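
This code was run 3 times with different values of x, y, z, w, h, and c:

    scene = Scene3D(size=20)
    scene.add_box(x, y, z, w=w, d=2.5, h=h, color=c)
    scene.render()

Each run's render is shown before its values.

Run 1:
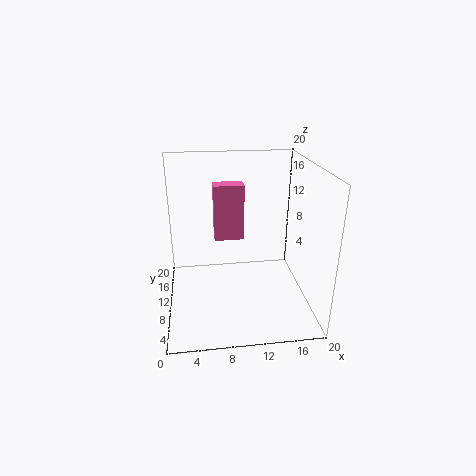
x = 7; y = 14; z = 7.75; w = 4.5; h = 8.5; c = 'hotpink'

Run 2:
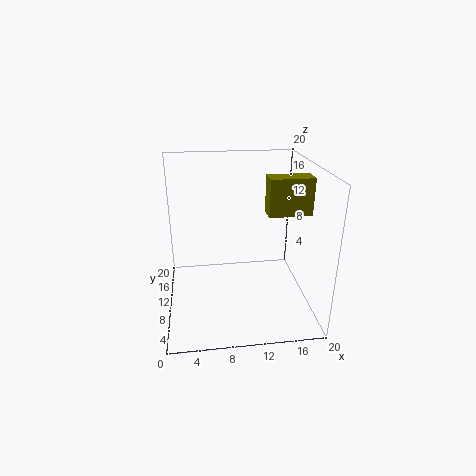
x = 13.25; y = 5.75; z = 14.5; w = 5.5; h = 4.75; c = 'olive'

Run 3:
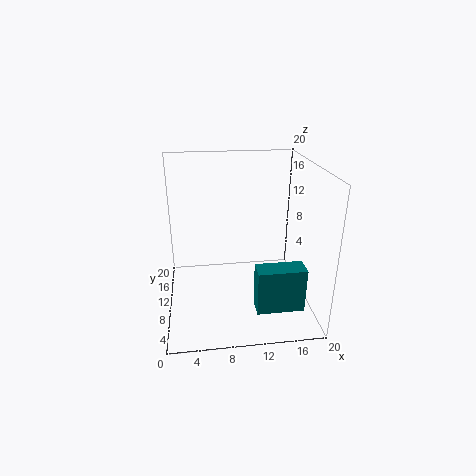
x = 11; y = 0.25; z = 4.5; w = 5.75; h = 5.5; c = 'teal'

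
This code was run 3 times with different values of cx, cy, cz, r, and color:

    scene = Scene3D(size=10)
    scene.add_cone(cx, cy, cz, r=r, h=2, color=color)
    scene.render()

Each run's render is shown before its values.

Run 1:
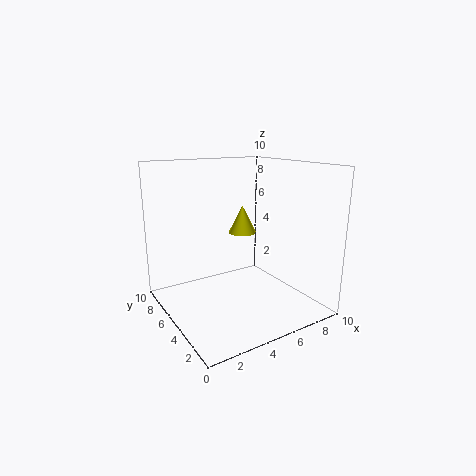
cx = 6, cy = 6, cz = 5, r = 1, color = 'yellow'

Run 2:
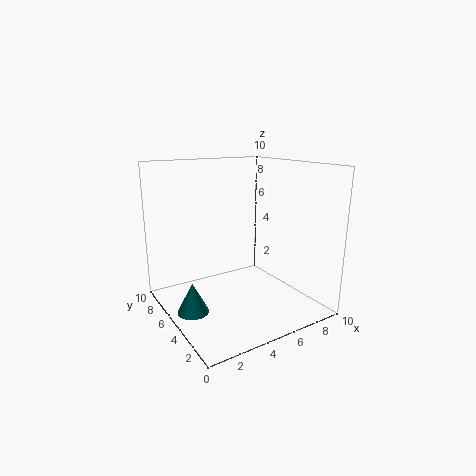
cx = 1, cy = 4, cz = 1, r = 1, color = 'teal'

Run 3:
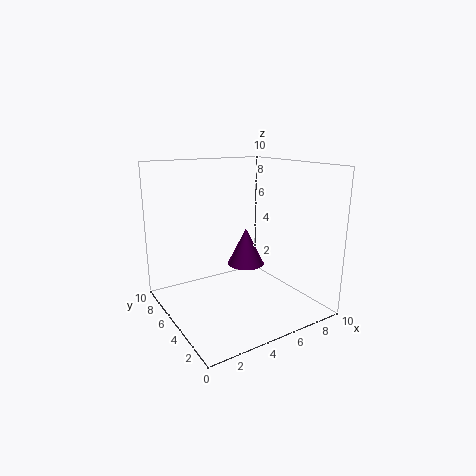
cx = 3, cy = 1, cz = 5, r = 1, color = 'purple'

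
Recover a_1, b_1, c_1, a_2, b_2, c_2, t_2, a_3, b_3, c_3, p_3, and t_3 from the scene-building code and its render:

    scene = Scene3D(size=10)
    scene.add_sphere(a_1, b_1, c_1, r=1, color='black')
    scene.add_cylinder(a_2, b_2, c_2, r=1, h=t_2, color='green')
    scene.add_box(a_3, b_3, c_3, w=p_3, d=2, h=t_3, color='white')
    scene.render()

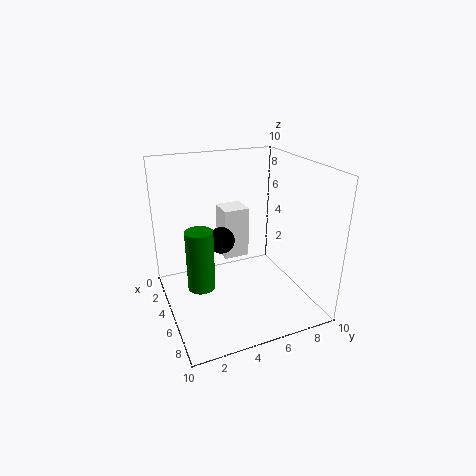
a_1 = 3; b_1 = 4.5; c_1 = 4; a_2 = 4; b_2 = 2.5; c_2 = 1; t_2 = 4.5; a_3 = 0.5; b_3 = 5; c_3 = 2; p_3 = 2; t_3 = 4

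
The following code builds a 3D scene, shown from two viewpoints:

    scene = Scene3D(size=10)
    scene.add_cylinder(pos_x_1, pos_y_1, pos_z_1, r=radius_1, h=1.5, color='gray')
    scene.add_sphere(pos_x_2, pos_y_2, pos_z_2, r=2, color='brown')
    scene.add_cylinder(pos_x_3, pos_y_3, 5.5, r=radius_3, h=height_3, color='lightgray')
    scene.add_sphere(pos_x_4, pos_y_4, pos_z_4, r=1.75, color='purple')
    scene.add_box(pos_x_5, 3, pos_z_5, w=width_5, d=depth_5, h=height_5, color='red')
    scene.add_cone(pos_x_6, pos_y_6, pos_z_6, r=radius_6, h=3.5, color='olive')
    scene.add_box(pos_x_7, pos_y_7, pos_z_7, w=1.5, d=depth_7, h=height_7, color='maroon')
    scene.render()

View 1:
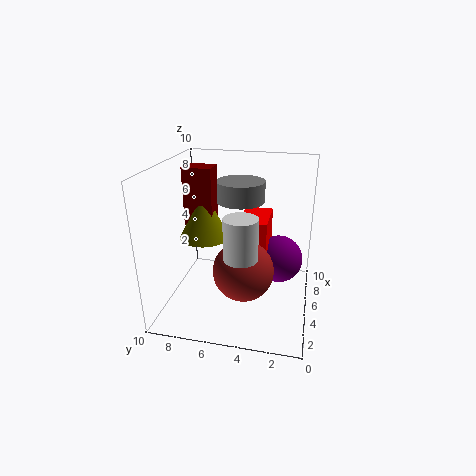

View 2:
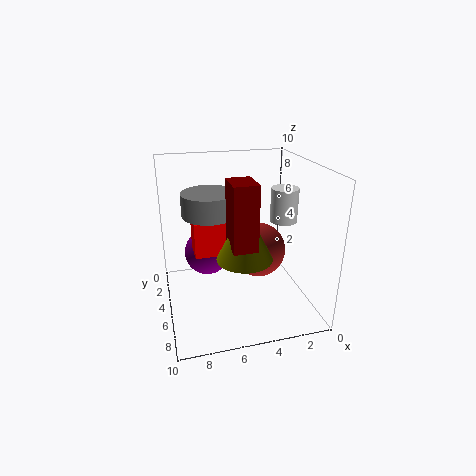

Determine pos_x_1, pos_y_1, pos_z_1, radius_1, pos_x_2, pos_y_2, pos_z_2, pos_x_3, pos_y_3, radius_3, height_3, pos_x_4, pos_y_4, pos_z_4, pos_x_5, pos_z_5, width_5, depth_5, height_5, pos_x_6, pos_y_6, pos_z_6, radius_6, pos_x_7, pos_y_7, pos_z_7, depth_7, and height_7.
pos_x_1 = 7; pos_y_1 = 5.25; pos_z_1 = 7; radius_1 = 1.75; pos_x_2 = 3.25; pos_y_2 = 4.25; pos_z_2 = 3.5; pos_x_3 = 1.25; pos_y_3 = 4; radius_3 = 1; height_3 = 2.5; pos_x_4 = 6.75; pos_y_4 = 2.25; pos_z_4 = 2.75; pos_x_5 = 4.75; pos_z_5 = 3.75; width_5 = 3.25; depth_5 = 2; height_5 = 2.5; pos_x_6 = 5.25; pos_y_6 = 7.5; pos_z_6 = 4.75; radius_6 = 1.75; pos_x_7 = 4.75; pos_y_7 = 6.75; pos_z_7 = 5.75; depth_7 = 2; height_7 = 4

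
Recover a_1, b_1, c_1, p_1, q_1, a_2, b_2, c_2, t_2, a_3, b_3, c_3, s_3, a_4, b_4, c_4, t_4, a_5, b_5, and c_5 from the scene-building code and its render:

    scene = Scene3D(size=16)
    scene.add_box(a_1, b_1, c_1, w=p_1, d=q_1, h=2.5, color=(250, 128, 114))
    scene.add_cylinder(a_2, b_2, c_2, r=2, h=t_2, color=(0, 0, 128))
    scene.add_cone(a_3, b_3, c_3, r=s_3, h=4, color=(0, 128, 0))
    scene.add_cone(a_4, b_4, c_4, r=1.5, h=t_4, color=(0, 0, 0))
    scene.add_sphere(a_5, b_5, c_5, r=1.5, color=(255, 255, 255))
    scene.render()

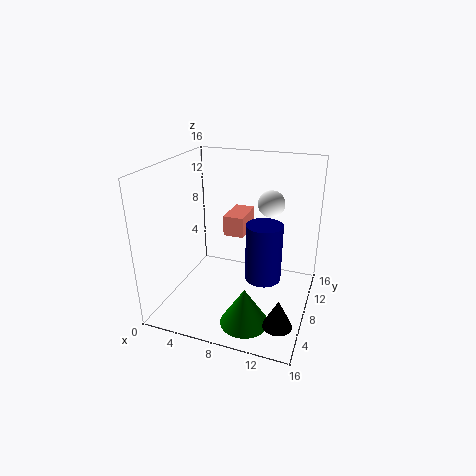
a_1 = 5, b_1 = 11, c_1 = 6.5, p_1 = 2.5, q_1 = 4.5, a_2 = 11, b_2 = 8, c_2 = 3.5, t_2 = 6.5, a_3 = 10.5, b_3 = 3, c_3 = 1, s_3 = 2.5, a_4 = 14, b_4 = 3, c_4 = 1.5, t_4 = 3, a_5 = 11, b_5 = 10.5, c_5 = 11.5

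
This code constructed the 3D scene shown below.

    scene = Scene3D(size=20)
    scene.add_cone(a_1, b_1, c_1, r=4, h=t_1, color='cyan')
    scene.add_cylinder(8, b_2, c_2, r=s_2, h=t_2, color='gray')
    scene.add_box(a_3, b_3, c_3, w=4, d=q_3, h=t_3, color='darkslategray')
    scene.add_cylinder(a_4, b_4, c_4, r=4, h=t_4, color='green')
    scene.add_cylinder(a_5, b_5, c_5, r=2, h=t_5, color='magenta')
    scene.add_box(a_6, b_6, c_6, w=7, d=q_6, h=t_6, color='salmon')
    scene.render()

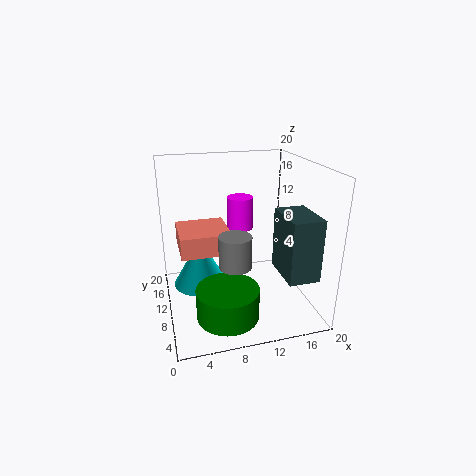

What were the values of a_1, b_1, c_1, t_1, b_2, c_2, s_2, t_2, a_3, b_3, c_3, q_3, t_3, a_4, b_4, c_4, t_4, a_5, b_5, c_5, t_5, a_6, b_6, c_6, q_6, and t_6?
a_1 = 5
b_1 = 13
c_1 = 2
t_1 = 7
b_2 = 4
c_2 = 9
s_2 = 2
t_2 = 4
a_3 = 14
b_3 = 1
c_3 = 7
q_3 = 6
t_3 = 8
a_4 = 7
b_4 = 4
c_4 = 2
t_4 = 4
a_5 = 12
b_5 = 16
c_5 = 9
t_5 = 5
a_6 = 2
b_6 = 9
c_6 = 8
q_6 = 7
t_6 = 3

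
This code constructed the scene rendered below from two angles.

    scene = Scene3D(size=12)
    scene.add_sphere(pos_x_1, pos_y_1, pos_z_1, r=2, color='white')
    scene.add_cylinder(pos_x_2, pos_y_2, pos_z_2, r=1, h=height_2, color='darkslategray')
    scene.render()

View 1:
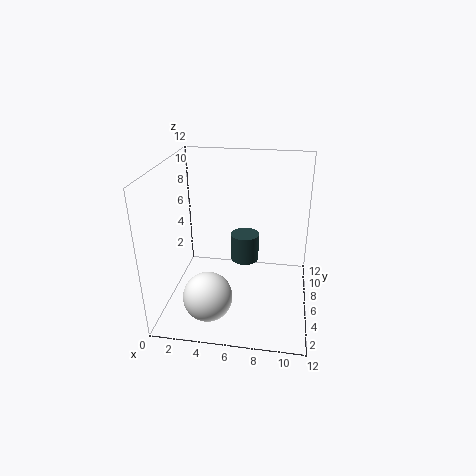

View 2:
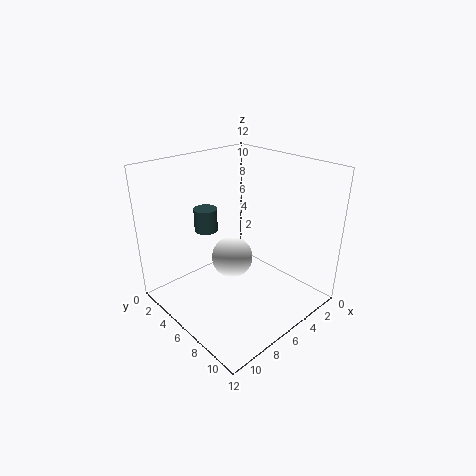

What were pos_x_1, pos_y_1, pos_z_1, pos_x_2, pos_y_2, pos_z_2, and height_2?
pos_x_1 = 4; pos_y_1 = 3; pos_z_1 = 2; pos_x_2 = 7; pos_y_2 = 3; pos_z_2 = 6; height_2 = 2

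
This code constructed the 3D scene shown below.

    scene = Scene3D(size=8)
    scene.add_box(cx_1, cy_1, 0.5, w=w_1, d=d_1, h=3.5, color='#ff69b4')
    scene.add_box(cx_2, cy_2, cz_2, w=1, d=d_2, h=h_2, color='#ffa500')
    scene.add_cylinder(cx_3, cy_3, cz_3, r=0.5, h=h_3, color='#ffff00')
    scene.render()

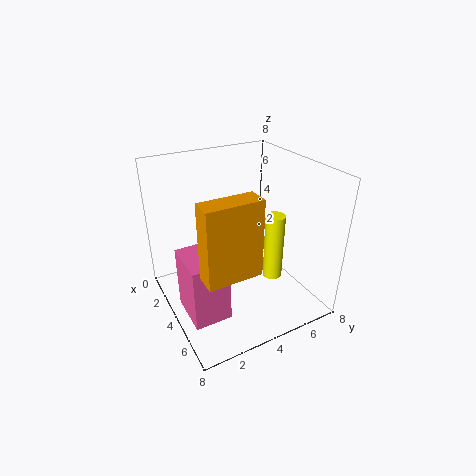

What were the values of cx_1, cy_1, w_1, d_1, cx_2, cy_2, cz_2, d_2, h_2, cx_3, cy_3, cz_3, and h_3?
cx_1 = 3.5
cy_1 = 0.5
w_1 = 2.5
d_1 = 2
cx_2 = 7
cy_2 = 0.5
cz_2 = 4.5
d_2 = 2.5
h_2 = 3.5
cx_3 = 6
cy_3 = 5
cz_3 = 2.5
h_3 = 3.5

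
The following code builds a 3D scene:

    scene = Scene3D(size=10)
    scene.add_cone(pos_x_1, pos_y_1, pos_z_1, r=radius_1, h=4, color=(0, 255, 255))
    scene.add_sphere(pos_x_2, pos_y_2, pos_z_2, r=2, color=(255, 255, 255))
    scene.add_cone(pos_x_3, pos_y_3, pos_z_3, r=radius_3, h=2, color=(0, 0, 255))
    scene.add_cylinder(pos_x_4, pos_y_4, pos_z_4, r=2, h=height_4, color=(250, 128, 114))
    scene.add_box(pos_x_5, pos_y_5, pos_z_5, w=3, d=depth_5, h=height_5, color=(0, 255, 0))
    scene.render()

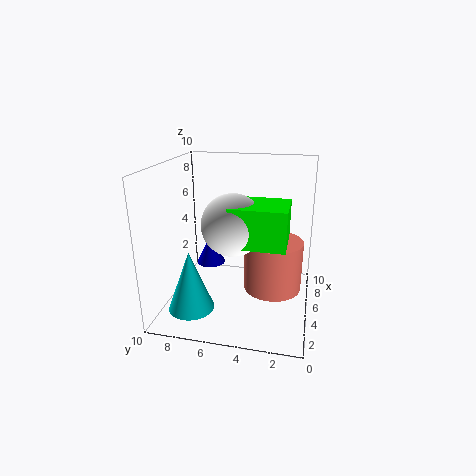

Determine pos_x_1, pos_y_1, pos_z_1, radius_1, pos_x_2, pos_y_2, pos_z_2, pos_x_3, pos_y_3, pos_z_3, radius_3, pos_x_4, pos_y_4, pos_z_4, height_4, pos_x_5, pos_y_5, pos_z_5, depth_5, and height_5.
pos_x_1 = 2
pos_y_1 = 7.5
pos_z_1 = 1
radius_1 = 1.5
pos_x_2 = 3.5
pos_y_2 = 5
pos_z_2 = 6.5
pos_x_3 = 5
pos_y_3 = 7
pos_z_3 = 3
radius_3 = 1
pos_x_4 = 5
pos_y_4 = 2.5
pos_z_4 = 1.5
height_4 = 3.5
pos_x_5 = 2
pos_y_5 = 1.5
pos_z_5 = 5.5
depth_5 = 3.5
height_5 = 2.5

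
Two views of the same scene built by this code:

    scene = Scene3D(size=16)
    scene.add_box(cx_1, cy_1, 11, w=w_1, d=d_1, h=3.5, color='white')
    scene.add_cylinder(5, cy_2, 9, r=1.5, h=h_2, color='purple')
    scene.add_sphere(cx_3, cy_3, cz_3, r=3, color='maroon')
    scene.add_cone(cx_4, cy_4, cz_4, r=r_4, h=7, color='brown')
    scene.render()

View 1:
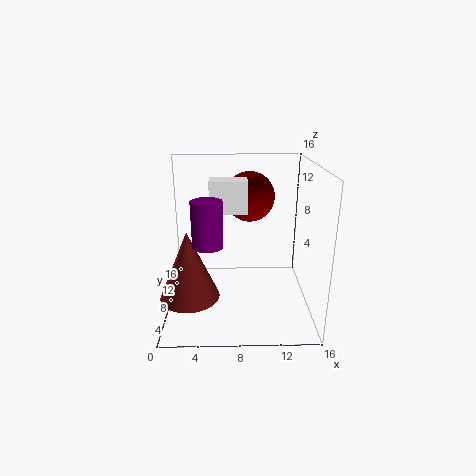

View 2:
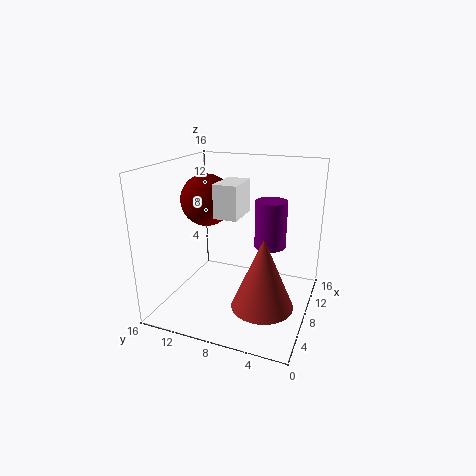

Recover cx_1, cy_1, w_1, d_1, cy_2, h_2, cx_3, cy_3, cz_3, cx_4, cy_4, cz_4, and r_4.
cx_1 = 5; cy_1 = 7; w_1 = 4; d_1 = 2.5; cy_2 = 3.5; h_2 = 4.5; cx_3 = 9.5; cy_3 = 12.5; cz_3 = 11.5; cx_4 = 3; cy_4 = 3.5; cz_4 = 3.5; r_4 = 3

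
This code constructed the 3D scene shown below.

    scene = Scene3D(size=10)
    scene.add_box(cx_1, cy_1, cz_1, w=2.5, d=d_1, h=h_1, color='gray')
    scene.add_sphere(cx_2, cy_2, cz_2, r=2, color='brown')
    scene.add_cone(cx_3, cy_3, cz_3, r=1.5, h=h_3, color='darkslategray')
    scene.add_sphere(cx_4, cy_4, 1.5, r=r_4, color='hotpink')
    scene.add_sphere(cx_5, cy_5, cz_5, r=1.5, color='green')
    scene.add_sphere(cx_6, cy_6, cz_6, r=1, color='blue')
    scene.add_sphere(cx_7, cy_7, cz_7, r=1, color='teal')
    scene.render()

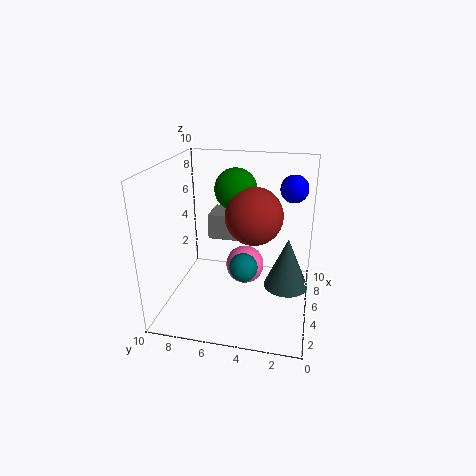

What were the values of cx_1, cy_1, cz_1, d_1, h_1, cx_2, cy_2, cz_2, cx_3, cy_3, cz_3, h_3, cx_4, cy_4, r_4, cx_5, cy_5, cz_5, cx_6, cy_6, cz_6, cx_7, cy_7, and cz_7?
cx_1 = 7.5, cy_1 = 5.5, cz_1 = 3.5, d_1 = 2.5, h_1 = 2, cx_2 = 5.5, cy_2 = 4, cz_2 = 6.5, cx_3 = 4.5, cy_3 = 1.5, cz_3 = 2, h_3 = 3.5, cx_4 = 7.5, cy_4 = 5, r_4 = 1.5, cx_5 = 6.5, cy_5 = 5.5, cz_5 = 8, cx_6 = 7.5, cy_6 = 1.5, cz_6 = 8, cx_7 = 4.5, cy_7 = 4.5, cz_7 = 3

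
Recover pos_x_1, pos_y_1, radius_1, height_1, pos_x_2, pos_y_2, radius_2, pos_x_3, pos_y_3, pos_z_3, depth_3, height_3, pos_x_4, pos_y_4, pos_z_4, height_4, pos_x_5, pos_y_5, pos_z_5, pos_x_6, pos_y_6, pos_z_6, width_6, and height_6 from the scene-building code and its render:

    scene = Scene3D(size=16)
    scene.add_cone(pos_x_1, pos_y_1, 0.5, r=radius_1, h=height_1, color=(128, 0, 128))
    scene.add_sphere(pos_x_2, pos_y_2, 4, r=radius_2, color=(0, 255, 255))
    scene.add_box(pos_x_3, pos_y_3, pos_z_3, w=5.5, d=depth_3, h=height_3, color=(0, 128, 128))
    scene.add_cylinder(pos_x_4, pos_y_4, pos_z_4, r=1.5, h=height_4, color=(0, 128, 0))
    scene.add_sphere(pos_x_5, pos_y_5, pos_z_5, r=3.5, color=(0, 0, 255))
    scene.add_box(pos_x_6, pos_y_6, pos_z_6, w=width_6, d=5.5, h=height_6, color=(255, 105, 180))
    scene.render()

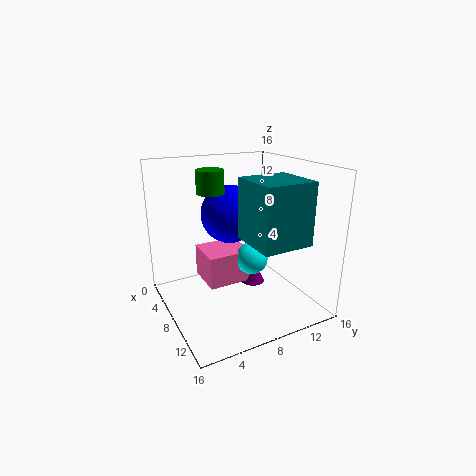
pos_x_1 = 5.5, pos_y_1 = 11.5, radius_1 = 1.5, height_1 = 3, pos_x_2 = 6, pos_y_2 = 11, radius_2 = 2, pos_x_3 = 9, pos_y_3 = 7.5, pos_z_3 = 8.5, depth_3 = 5.5, height_3 = 6.5, pos_x_4 = 6.5, pos_y_4 = 5.5, pos_z_4 = 13, height_4 = 2.5, pos_x_5 = 4, pos_y_5 = 9, pos_z_5 = 9.5, pos_x_6 = 1, pos_y_6 = 5.5, pos_z_6 = 1, width_6 = 5, height_6 = 4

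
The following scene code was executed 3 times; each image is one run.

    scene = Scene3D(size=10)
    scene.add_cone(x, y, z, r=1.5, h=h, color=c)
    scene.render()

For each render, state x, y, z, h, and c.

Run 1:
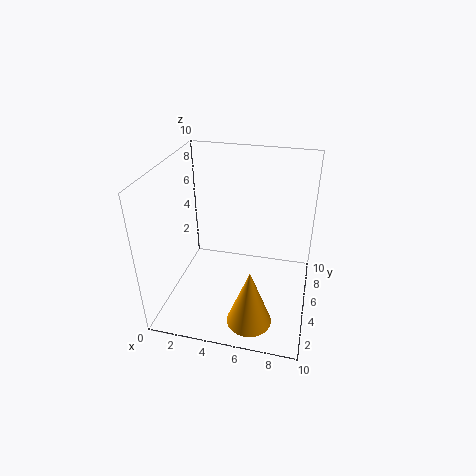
x = 6.5; y = 2; z = 0.5; h = 4; c = 'orange'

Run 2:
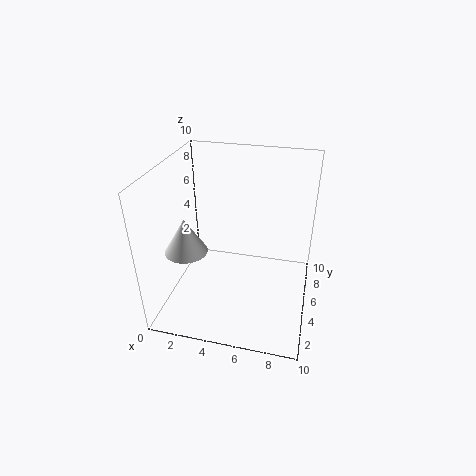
x = 1.5; y = 4; z = 4; h = 2.5; c = 'white'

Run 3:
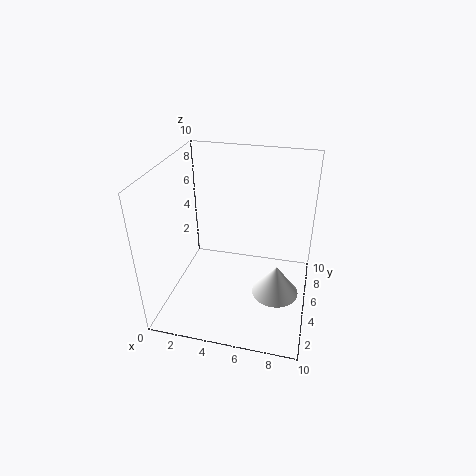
x = 8; y = 3; z = 2.5; h = 2; c = 'white'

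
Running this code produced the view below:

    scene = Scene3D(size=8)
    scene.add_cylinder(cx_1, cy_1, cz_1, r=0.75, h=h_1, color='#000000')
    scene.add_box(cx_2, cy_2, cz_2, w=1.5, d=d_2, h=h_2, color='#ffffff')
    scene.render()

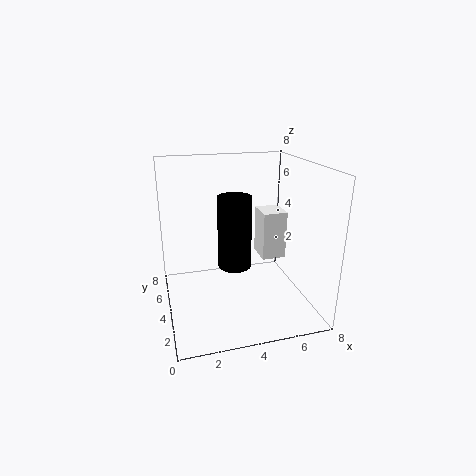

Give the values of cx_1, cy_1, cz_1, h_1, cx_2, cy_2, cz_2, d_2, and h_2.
cx_1 = 3, cy_1 = 1, cz_1 = 4, h_1 = 3.25, cx_2 = 6, cy_2 = 5.25, cz_2 = 1.75, d_2 = 1.75, h_2 = 3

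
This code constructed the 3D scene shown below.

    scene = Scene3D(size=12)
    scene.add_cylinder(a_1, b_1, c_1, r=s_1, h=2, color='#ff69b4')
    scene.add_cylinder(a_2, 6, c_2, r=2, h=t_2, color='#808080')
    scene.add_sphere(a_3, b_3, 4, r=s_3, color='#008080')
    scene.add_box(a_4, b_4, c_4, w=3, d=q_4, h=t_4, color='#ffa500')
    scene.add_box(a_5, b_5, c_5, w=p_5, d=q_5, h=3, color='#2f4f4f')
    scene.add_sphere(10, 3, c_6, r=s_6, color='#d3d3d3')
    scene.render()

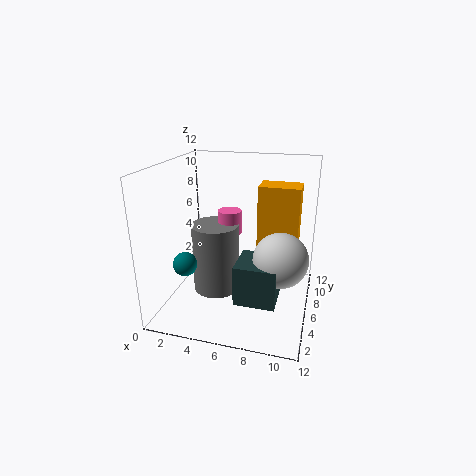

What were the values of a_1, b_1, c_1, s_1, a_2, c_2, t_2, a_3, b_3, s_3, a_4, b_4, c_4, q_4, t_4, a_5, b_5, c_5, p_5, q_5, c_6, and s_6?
a_1 = 5, b_1 = 7, c_1 = 6, s_1 = 1, a_2 = 4, c_2 = 1, t_2 = 6, a_3 = 2, b_3 = 4, s_3 = 1, a_4 = 8, b_4 = 4, c_4 = 6, q_4 = 2, t_4 = 5, a_5 = 7, b_5 = 1, c_5 = 3, p_5 = 3, q_5 = 3, c_6 = 6, s_6 = 2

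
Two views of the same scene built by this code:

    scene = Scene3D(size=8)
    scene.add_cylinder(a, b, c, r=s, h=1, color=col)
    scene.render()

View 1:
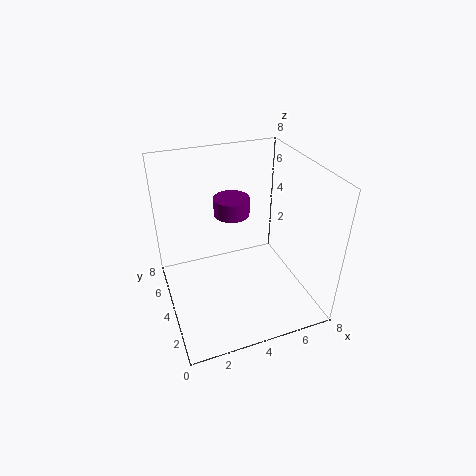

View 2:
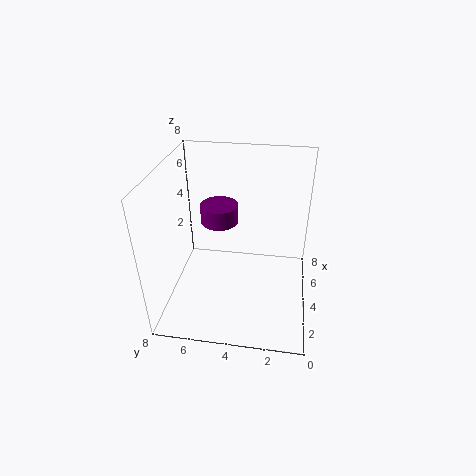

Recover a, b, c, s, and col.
a = 4, b = 5, c = 5, s = 1, col = 'purple'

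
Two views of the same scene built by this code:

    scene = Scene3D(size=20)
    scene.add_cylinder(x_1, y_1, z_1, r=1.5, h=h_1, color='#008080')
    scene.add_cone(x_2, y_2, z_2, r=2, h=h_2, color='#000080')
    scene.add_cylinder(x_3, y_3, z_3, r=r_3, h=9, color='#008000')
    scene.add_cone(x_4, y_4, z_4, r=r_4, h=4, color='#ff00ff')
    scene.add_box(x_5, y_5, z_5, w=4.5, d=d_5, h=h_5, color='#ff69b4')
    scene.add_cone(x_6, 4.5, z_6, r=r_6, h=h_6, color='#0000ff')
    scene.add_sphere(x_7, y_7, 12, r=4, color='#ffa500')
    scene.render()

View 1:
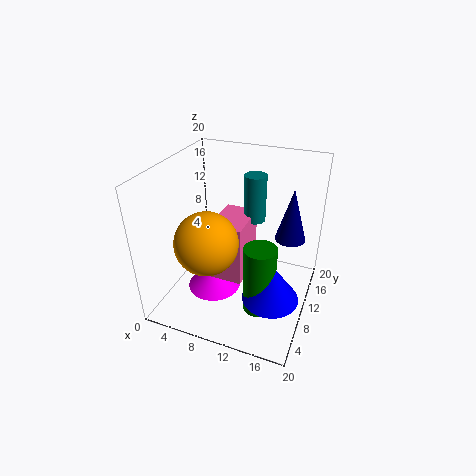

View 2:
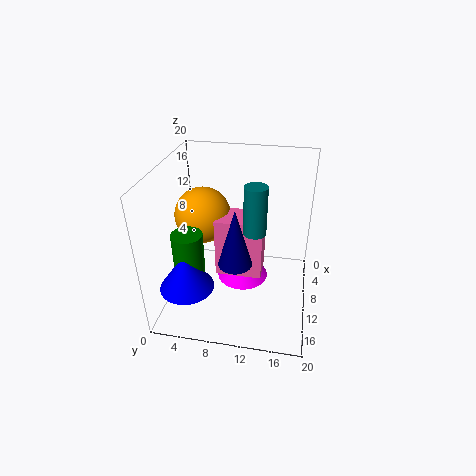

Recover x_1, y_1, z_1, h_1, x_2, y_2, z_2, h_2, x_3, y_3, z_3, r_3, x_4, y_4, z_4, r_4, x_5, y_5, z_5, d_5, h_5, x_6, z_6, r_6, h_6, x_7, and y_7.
x_1 = 11.5, y_1 = 12.5, z_1 = 12, h_1 = 6.5, x_2 = 17, y_2 = 11, z_2 = 11, h_2 = 7, x_3 = 15, y_3 = 4.5, z_3 = 4, r_3 = 2, x_4 = 6, y_4 = 10, z_4 = 0.5, r_4 = 4, x_5 = 7, y_5 = 7, z_5 = 4.5, d_5 = 6.5, h_5 = 8.5, x_6 = 16.5, z_6 = 6, r_6 = 3.5, h_6 = 5, x_7 = 8, y_7 = 4.5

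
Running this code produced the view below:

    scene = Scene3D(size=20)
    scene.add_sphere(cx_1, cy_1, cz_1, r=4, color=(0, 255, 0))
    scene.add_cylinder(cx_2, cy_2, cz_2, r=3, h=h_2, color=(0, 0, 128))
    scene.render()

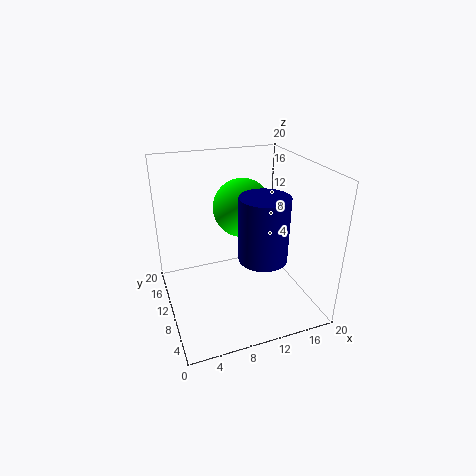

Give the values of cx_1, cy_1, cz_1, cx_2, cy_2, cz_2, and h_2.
cx_1 = 11, cy_1 = 11, cz_1 = 14, cx_2 = 11, cy_2 = 4, cz_2 = 10, h_2 = 8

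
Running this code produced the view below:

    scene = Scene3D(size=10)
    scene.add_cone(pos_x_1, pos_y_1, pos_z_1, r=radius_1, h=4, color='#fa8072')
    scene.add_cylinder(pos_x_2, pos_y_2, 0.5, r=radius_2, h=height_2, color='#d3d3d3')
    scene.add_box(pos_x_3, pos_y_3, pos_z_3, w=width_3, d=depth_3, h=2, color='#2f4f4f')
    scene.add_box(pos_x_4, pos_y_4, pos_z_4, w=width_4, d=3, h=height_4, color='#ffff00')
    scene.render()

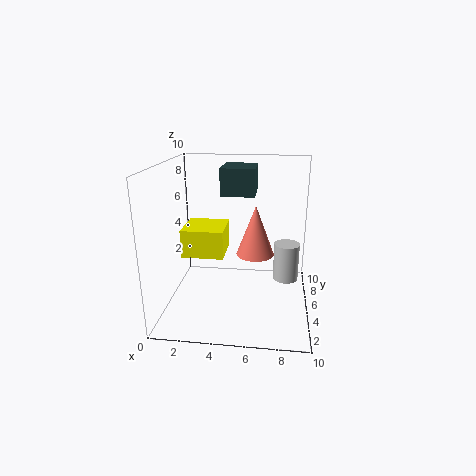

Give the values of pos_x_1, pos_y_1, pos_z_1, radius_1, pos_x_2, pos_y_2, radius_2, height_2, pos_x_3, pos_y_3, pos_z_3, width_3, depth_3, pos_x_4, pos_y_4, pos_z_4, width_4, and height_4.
pos_x_1 = 6; pos_y_1 = 8; pos_z_1 = 2.5; radius_1 = 1.5; pos_x_2 = 8.5; pos_y_2 = 8; radius_2 = 1; height_2 = 3; pos_x_3 = 3.5; pos_y_3 = 6.5; pos_z_3 = 7.5; width_3 = 2.5; depth_3 = 3; pos_x_4 = 1; pos_y_4 = 4.5; pos_z_4 = 3.5; width_4 = 3; height_4 = 2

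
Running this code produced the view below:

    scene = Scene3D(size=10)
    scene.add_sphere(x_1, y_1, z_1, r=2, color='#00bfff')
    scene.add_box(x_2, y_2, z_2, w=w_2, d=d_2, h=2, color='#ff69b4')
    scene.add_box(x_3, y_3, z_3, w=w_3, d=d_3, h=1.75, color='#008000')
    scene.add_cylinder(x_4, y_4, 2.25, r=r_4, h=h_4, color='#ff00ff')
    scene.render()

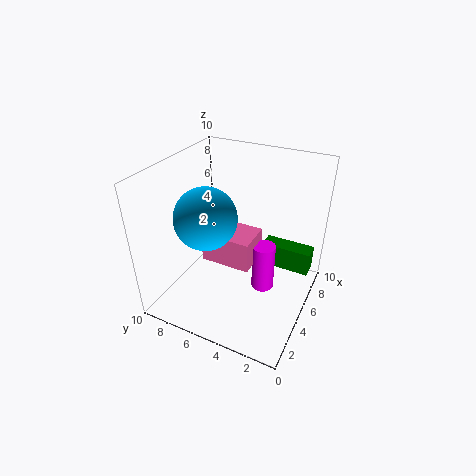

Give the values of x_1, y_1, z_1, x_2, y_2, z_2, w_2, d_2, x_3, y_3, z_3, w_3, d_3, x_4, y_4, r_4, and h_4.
x_1 = 3
y_1 = 6.25
z_1 = 7.25
x_2 = 2.75
y_2 = 3.25
z_2 = 4.25
w_2 = 2.25
d_2 = 3.25
x_3 = 6.5
y_3 = 0.25
z_3 = 2.25
w_3 = 1.25
d_3 = 3.5
x_4 = 4.25
y_4 = 2.75
r_4 = 0.75
h_4 = 3.25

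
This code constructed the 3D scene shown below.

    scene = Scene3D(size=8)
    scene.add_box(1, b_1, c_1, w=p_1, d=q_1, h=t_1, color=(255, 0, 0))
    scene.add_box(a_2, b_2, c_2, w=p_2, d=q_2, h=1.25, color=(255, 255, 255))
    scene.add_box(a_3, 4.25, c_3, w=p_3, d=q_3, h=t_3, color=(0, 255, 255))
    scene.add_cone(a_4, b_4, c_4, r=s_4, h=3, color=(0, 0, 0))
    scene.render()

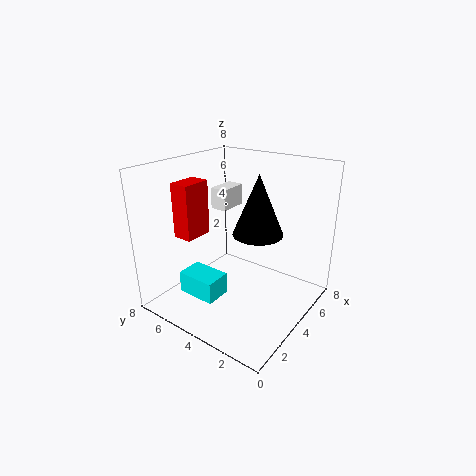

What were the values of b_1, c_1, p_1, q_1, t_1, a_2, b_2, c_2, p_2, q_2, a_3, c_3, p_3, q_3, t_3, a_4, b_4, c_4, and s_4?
b_1 = 4.75; c_1 = 4.75; p_1 = 1.5; q_1 = 1; t_1 = 2.75; a_2 = 4.75; b_2 = 5.5; c_2 = 5; p_2 = 1.75; q_2 = 1; a_3 = 1.75; c_3 = 0.75; p_3 = 1.5; q_3 = 2.25; t_3 = 1.25; a_4 = 3.25; b_4 = 2.25; c_4 = 5; s_4 = 1.25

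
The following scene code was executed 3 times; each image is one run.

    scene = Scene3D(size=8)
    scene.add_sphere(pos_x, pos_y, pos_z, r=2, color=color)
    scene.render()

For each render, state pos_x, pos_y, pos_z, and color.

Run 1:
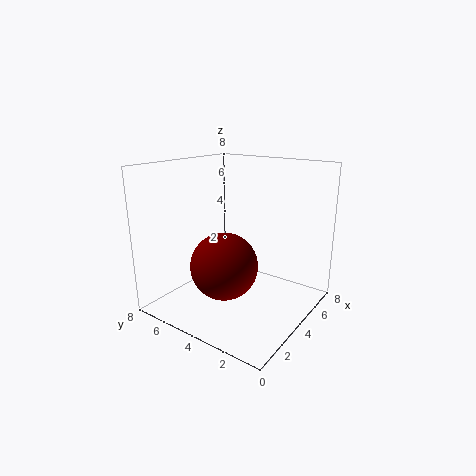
pos_x = 4; pos_y = 5; pos_z = 2; color = 'maroon'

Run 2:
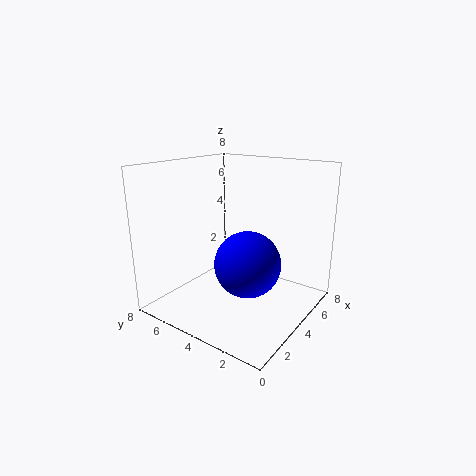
pos_x = 5; pos_y = 4; pos_z = 2; color = 'blue'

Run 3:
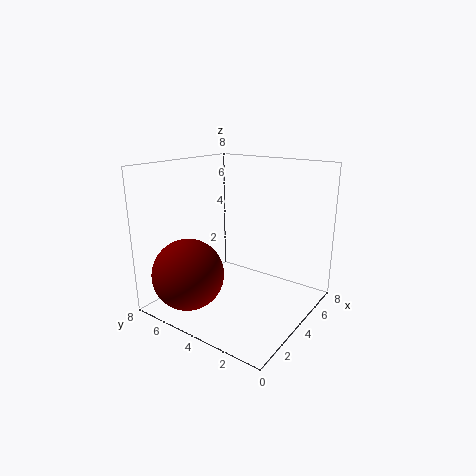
pos_x = 2; pos_y = 6; pos_z = 2; color = 'maroon'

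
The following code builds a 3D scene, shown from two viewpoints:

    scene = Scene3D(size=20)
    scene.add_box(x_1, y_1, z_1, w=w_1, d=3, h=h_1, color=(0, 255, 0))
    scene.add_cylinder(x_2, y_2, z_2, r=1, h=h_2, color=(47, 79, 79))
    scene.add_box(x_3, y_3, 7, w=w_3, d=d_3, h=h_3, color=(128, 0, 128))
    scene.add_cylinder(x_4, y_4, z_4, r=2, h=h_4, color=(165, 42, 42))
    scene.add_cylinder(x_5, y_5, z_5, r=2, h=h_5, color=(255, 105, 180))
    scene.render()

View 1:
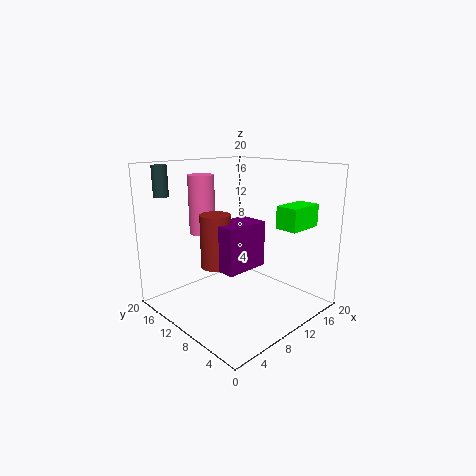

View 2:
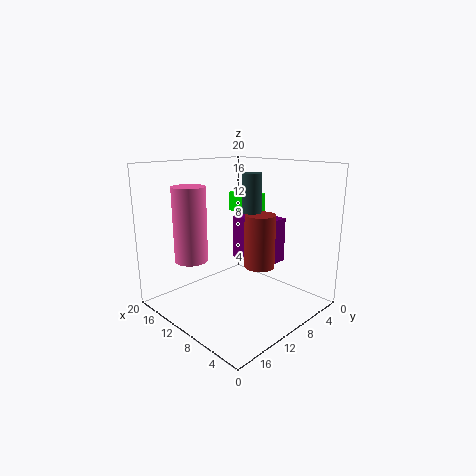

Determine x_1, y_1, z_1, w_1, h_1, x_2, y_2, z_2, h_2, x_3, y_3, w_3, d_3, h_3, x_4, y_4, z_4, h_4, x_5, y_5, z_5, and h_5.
x_1 = 12, y_1 = 2, z_1 = 12, w_1 = 5, h_1 = 3, x_2 = 2, y_2 = 16, z_2 = 16, h_2 = 4, x_3 = 5, y_3 = 6, w_3 = 6, d_3 = 4, h_3 = 6, x_4 = 6, y_4 = 10, z_4 = 7, h_4 = 7, x_5 = 10, y_5 = 18, z_5 = 9, h_5 = 9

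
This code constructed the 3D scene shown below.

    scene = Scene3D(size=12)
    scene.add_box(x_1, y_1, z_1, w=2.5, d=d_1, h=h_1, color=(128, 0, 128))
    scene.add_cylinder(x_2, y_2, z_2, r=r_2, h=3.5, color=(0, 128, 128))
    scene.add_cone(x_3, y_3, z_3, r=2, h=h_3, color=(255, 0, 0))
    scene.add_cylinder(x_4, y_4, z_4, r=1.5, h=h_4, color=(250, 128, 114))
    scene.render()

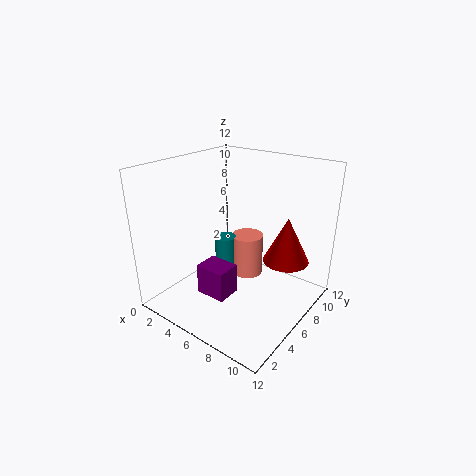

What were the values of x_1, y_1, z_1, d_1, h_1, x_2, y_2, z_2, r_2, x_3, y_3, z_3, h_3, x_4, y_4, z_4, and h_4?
x_1 = 4.5
y_1 = 2.5
z_1 = 2
d_1 = 2
h_1 = 2.5
x_2 = 3
y_2 = 8
z_2 = 1
r_2 = 1
x_3 = 9
y_3 = 9
z_3 = 3.5
h_3 = 4
x_4 = 4.5
y_4 = 9.5
z_4 = 0.5
h_4 = 4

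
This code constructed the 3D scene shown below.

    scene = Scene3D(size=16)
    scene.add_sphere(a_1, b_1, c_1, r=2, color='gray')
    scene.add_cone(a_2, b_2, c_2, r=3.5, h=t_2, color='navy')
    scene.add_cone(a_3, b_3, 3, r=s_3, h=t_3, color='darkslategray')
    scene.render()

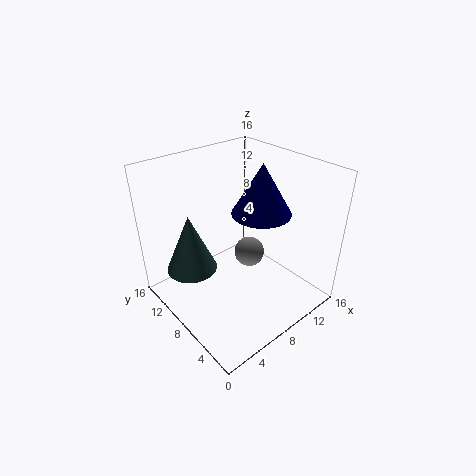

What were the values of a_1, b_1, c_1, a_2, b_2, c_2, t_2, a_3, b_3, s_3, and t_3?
a_1 = 13; b_1 = 11.5; c_1 = 2; a_2 = 12; b_2 = 8.5; c_2 = 9.5; t_2 = 6; a_3 = 4.5; b_3 = 12.5; s_3 = 3; t_3 = 7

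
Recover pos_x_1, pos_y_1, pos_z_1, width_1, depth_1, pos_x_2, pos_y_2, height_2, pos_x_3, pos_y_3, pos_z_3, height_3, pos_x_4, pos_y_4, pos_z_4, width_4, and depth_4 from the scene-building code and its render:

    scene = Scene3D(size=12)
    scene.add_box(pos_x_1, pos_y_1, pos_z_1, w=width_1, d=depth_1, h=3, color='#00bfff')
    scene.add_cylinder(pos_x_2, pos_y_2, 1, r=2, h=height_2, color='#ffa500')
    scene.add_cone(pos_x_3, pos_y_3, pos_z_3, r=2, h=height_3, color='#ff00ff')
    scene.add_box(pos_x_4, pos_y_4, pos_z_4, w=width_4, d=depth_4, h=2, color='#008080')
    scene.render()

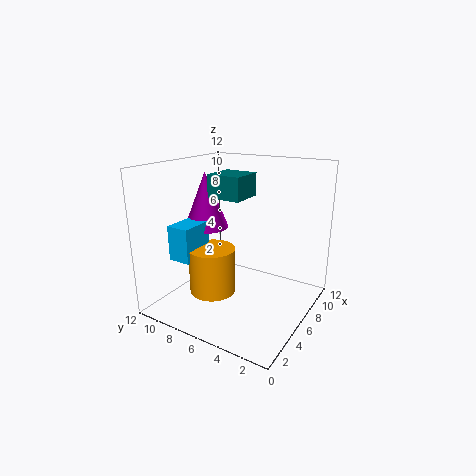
pos_x_1 = 3, pos_y_1 = 9, pos_z_1 = 4, width_1 = 3, depth_1 = 2, pos_x_2 = 5, pos_y_2 = 8, height_2 = 4, pos_x_3 = 7, pos_y_3 = 10, pos_z_3 = 6, height_3 = 5, pos_x_4 = 6, pos_y_4 = 6, pos_z_4 = 9, width_4 = 3, depth_4 = 3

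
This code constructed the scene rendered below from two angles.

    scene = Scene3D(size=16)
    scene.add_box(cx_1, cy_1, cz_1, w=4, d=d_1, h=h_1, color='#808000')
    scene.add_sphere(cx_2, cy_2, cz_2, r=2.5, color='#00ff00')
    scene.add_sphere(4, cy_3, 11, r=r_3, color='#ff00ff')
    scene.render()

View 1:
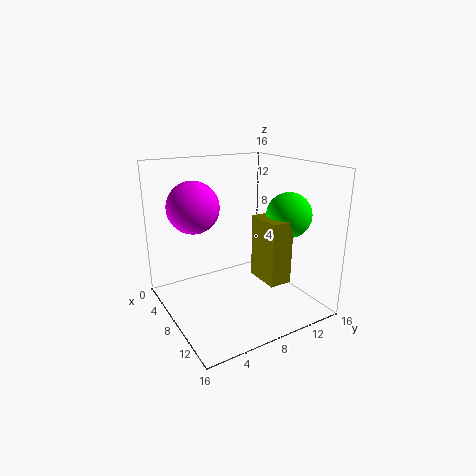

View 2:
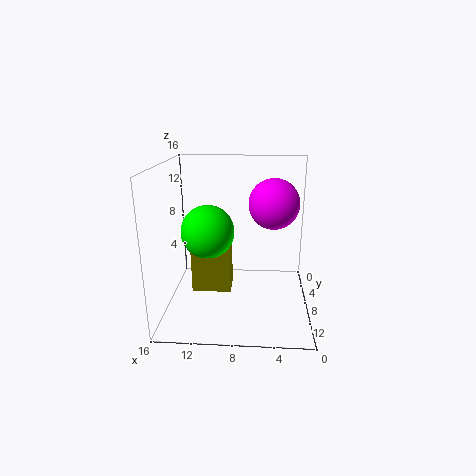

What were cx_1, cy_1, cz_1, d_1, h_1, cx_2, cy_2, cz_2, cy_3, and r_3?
cx_1 = 8.5; cy_1 = 9.5; cz_1 = 3.5; d_1 = 2.5; h_1 = 7; cx_2 = 10.5; cy_2 = 13; cz_2 = 10.5; cy_3 = 4.5; r_3 = 3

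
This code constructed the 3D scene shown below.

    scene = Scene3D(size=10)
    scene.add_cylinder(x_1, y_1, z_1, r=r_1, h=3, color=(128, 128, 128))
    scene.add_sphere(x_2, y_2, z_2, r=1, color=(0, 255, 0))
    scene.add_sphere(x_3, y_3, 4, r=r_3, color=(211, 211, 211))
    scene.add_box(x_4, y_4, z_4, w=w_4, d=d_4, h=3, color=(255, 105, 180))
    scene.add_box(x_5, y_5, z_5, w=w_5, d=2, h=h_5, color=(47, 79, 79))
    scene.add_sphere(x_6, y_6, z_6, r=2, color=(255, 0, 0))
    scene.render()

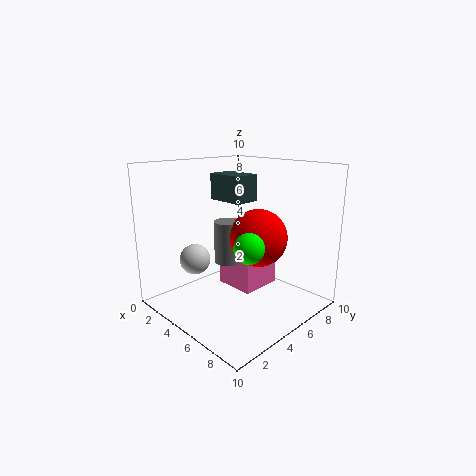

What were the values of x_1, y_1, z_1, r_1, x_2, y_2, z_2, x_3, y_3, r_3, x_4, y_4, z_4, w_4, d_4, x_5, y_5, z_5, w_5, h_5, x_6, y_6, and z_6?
x_1 = 4, y_1 = 5, z_1 = 3, r_1 = 1, x_2 = 7, y_2 = 4, z_2 = 5, x_3 = 4, y_3 = 2, r_3 = 1, x_4 = 3, y_4 = 5, z_4 = 1, w_4 = 3, d_4 = 3, x_5 = 1, y_5 = 6, z_5 = 7, w_5 = 3, h_5 = 2, x_6 = 6, y_6 = 6, z_6 = 5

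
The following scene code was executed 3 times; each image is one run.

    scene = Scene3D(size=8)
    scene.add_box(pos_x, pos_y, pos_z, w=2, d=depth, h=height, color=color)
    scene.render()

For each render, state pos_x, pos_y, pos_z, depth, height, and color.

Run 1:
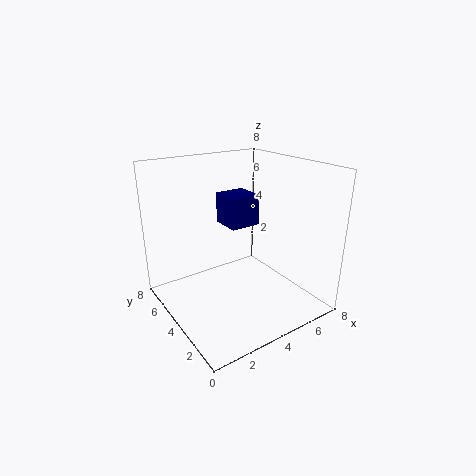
pos_x = 5, pos_y = 6, pos_z = 3.5, depth = 2, height = 2, color = 'navy'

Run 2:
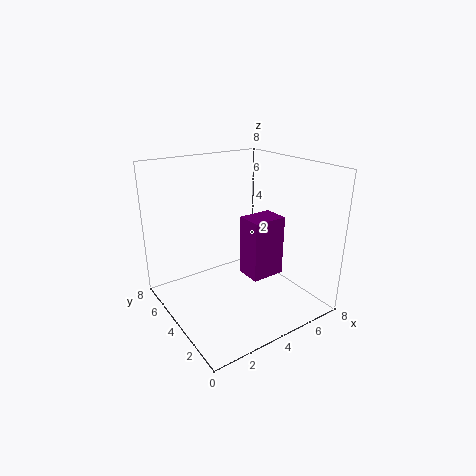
pos_x = 4.5, pos_y = 3, pos_z = 1.5, depth = 1.5, height = 3.5, color = 'purple'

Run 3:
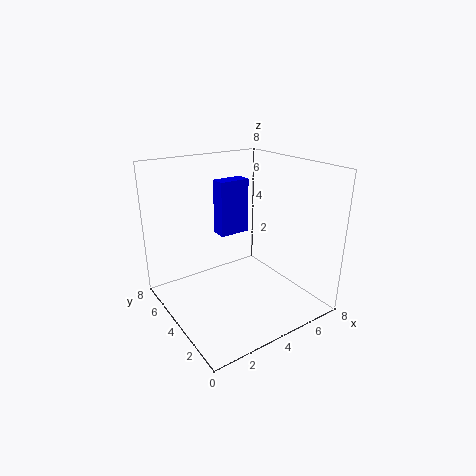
pos_x = 4.5, pos_y = 6.5, pos_z = 3, depth = 1, height = 3.5, color = 'blue'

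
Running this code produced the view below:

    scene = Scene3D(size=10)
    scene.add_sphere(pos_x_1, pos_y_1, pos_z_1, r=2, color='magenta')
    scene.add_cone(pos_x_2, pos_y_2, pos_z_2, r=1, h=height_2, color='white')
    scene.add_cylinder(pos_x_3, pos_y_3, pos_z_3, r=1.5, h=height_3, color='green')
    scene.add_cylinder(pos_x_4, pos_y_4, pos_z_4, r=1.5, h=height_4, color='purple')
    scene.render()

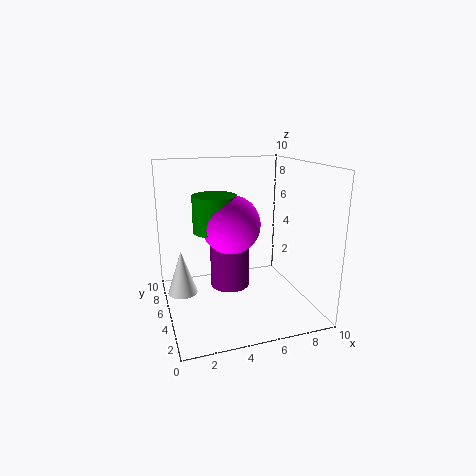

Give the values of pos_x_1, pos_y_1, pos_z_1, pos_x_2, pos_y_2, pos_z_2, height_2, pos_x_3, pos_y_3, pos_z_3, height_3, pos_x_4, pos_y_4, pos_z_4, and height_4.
pos_x_1 = 4.5
pos_y_1 = 5
pos_z_1 = 6
pos_x_2 = 1
pos_y_2 = 5
pos_z_2 = 1.5
height_2 = 3
pos_x_3 = 3.5
pos_y_3 = 5.5
pos_z_3 = 5.5
height_3 = 2.5
pos_x_4 = 5
pos_y_4 = 7
pos_z_4 = 0.5
height_4 = 4.5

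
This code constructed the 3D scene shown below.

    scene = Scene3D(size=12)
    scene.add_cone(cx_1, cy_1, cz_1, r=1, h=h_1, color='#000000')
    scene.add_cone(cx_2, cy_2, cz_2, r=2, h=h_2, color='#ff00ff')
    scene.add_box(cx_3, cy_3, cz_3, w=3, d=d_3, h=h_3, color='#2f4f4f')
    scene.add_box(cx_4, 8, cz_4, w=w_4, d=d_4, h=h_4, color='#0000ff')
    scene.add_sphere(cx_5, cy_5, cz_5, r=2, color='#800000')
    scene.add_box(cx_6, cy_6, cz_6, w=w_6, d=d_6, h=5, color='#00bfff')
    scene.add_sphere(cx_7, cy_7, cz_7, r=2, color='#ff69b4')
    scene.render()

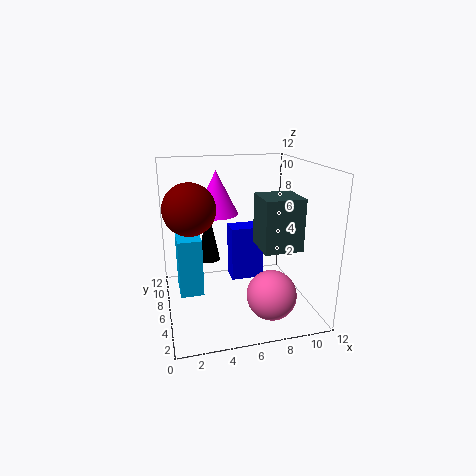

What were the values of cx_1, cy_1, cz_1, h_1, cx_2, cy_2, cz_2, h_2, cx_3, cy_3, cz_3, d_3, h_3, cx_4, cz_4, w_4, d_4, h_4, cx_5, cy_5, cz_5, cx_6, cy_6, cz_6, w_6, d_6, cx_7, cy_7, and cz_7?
cx_1 = 4, cy_1 = 9, cz_1 = 3, h_1 = 5, cx_2 = 5, cy_2 = 10, cz_2 = 7, h_2 = 4, cx_3 = 7, cy_3 = 2, cz_3 = 6, d_3 = 3, h_3 = 4, cx_4 = 6, cz_4 = 1, w_4 = 3, d_4 = 2, h_4 = 5, cx_5 = 2, cy_5 = 5, cz_5 = 9, cx_6 = 1, cy_6 = 6, cz_6 = 1, w_6 = 2, d_6 = 3, cx_7 = 8, cy_7 = 3, cz_7 = 2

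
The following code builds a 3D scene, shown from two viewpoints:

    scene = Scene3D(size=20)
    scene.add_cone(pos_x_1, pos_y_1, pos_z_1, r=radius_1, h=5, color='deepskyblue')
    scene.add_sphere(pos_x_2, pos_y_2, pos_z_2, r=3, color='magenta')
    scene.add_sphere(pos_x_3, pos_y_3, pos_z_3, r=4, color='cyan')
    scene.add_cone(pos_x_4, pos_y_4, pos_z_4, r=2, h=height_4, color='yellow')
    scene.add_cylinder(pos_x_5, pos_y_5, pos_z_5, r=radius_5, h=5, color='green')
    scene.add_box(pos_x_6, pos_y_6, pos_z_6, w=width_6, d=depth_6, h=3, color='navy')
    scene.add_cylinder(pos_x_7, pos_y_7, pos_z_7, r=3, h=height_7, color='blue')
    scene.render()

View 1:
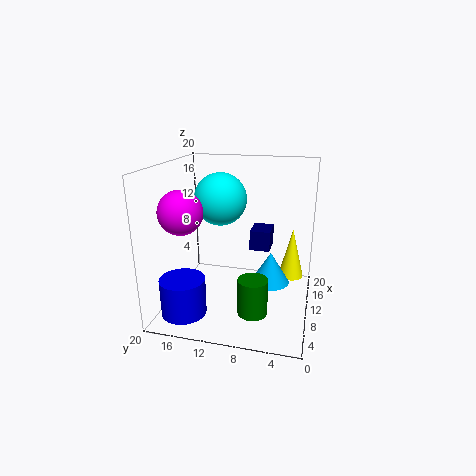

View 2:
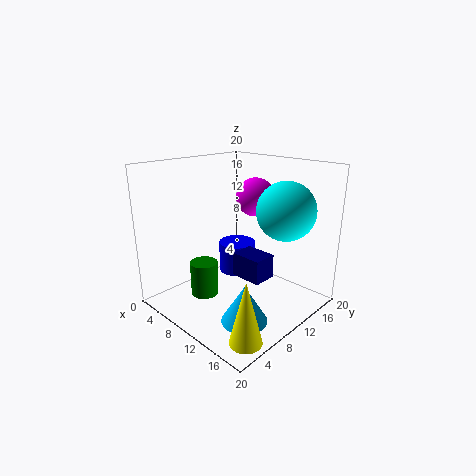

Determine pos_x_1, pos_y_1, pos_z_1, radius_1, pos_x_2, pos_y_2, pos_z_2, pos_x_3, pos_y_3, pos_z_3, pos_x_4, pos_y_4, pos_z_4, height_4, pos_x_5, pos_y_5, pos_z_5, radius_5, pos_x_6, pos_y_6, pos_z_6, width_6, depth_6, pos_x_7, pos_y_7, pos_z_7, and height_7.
pos_x_1 = 15; pos_y_1 = 6; pos_z_1 = 1; radius_1 = 3; pos_x_2 = 7; pos_y_2 = 17; pos_z_2 = 14; pos_x_3 = 15; pos_y_3 = 14; pos_z_3 = 14; pos_x_4 = 18; pos_y_4 = 3; pos_z_4 = 1; height_4 = 8; pos_x_5 = 6; pos_y_5 = 7; pos_z_5 = 1; radius_5 = 2; pos_x_6 = 13; pos_y_6 = 6; pos_z_6 = 7; width_6 = 4; depth_6 = 3; pos_x_7 = 4; pos_y_7 = 16; pos_z_7 = 1; height_7 = 5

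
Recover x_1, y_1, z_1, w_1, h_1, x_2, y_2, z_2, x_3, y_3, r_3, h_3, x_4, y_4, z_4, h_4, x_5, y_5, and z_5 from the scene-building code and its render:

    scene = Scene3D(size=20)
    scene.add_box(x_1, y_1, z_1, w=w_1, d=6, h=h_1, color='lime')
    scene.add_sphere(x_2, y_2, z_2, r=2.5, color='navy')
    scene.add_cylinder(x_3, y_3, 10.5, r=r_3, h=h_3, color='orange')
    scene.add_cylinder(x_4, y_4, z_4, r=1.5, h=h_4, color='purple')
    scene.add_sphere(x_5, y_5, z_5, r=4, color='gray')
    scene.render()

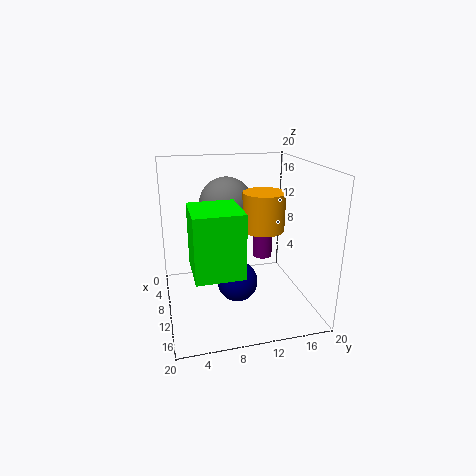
x_1 = 11.5; y_1 = 3; z_1 = 8; w_1 = 6.5; h_1 = 8; x_2 = 15.5; y_2 = 8.5; z_2 = 6.5; x_3 = 9; y_3 = 14; r_3 = 3; h_3 = 5.5; x_4 = 6; y_4 = 15; z_4 = 5; h_4 = 4.5; x_5 = 5; y_5 = 9.5; z_5 = 13.5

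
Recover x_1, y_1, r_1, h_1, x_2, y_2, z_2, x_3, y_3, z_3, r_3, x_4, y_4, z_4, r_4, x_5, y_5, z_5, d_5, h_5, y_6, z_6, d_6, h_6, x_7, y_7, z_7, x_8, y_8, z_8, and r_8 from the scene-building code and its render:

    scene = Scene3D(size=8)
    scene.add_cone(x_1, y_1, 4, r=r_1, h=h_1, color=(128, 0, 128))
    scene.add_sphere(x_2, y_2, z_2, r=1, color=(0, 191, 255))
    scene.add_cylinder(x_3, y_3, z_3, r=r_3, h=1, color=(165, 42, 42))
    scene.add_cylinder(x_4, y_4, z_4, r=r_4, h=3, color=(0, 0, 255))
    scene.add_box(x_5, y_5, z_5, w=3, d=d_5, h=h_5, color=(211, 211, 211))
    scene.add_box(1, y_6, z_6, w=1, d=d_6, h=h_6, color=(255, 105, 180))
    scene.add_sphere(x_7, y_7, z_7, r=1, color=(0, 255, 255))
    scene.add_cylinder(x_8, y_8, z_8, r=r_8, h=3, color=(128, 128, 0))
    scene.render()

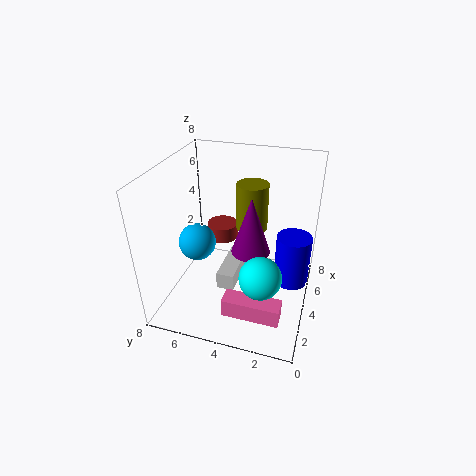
x_1 = 3; y_1 = 3; r_1 = 1; h_1 = 3; x_2 = 3; y_2 = 6; z_2 = 4; x_3 = 7; y_3 = 6; z_3 = 2; r_3 = 1; x_4 = 5; y_4 = 1; z_4 = 1; r_4 = 1; x_5 = 3; y_5 = 4; z_5 = 1; d_5 = 1; h_5 = 1; y_6 = 1; z_6 = 1; d_6 = 3; h_6 = 1; x_7 = 1; y_7 = 2; z_7 = 4; x_8 = 7; y_8 = 4; z_8 = 3; r_8 = 1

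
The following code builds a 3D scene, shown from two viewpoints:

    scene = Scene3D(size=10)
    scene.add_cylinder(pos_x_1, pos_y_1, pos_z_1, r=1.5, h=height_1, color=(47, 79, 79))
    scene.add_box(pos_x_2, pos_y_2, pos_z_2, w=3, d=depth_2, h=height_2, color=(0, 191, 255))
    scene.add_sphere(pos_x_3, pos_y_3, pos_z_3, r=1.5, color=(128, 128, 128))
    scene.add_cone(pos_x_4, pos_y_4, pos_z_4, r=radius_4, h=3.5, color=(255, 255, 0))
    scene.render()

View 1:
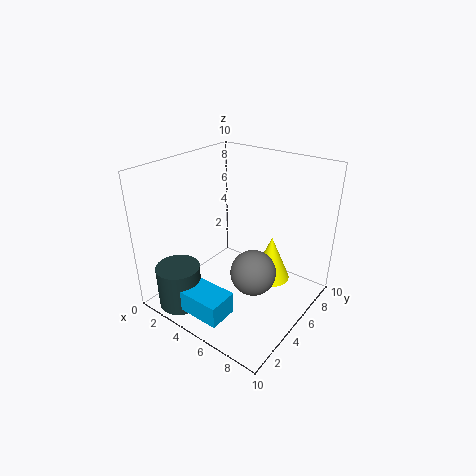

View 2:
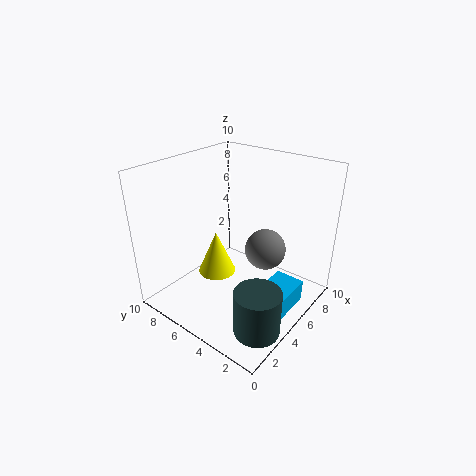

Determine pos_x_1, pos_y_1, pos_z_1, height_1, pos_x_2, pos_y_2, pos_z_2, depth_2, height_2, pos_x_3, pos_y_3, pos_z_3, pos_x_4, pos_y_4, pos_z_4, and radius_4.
pos_x_1 = 2.5; pos_y_1 = 1.5; pos_z_1 = 0.5; height_1 = 3; pos_x_2 = 3.5; pos_y_2 = 0.5; pos_z_2 = 1; depth_2 = 2; height_2 = 1.5; pos_x_3 = 7; pos_y_3 = 4; pos_z_3 = 3.5; pos_x_4 = 6; pos_y_4 = 8; pos_z_4 = 0.5; radius_4 = 1.5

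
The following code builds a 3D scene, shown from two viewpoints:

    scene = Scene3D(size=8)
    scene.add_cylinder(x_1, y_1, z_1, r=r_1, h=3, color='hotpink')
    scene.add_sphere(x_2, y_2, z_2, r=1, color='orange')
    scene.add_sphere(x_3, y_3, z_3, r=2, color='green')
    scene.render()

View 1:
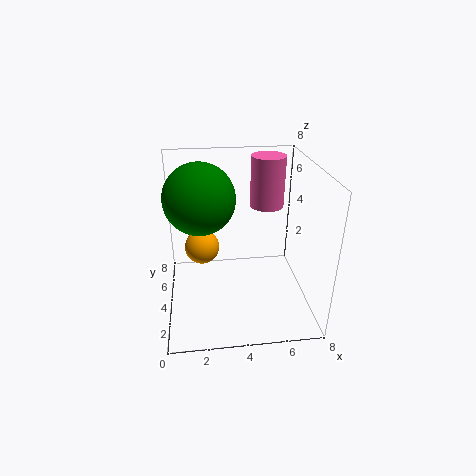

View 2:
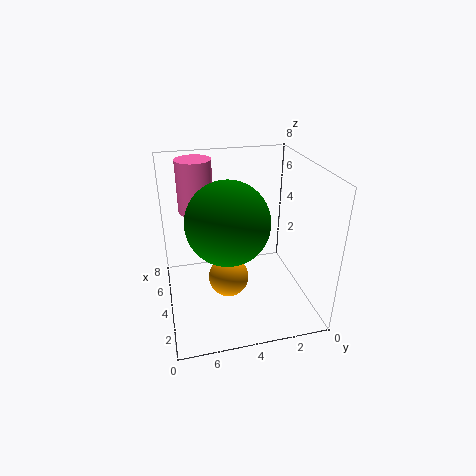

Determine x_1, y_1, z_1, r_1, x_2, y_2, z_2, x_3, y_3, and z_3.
x_1 = 6; y_1 = 6; z_1 = 5; r_1 = 1; x_2 = 2; y_2 = 5; z_2 = 3; x_3 = 2; y_3 = 5; z_3 = 6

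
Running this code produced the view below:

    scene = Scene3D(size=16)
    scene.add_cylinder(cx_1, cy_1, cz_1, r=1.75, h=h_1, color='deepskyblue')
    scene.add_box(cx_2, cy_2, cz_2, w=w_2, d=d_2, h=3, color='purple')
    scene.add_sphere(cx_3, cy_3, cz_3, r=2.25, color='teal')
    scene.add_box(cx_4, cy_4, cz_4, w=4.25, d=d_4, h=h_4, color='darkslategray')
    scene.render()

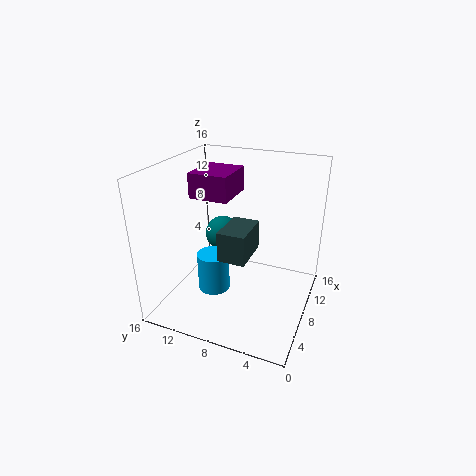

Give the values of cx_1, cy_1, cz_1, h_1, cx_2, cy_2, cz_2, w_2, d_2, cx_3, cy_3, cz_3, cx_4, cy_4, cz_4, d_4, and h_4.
cx_1 = 5.75; cy_1 = 10; cz_1 = 2.5; h_1 = 4.25; cx_2 = 9.25; cy_2 = 10; cz_2 = 11.25; w_2 = 5.5; d_2 = 4.75; cx_3 = 13; cy_3 = 12.25; cz_3 = 5.5; cx_4 = 2.75; cy_4 = 5.25; cz_4 = 8; d_4 = 2.75; h_4 = 3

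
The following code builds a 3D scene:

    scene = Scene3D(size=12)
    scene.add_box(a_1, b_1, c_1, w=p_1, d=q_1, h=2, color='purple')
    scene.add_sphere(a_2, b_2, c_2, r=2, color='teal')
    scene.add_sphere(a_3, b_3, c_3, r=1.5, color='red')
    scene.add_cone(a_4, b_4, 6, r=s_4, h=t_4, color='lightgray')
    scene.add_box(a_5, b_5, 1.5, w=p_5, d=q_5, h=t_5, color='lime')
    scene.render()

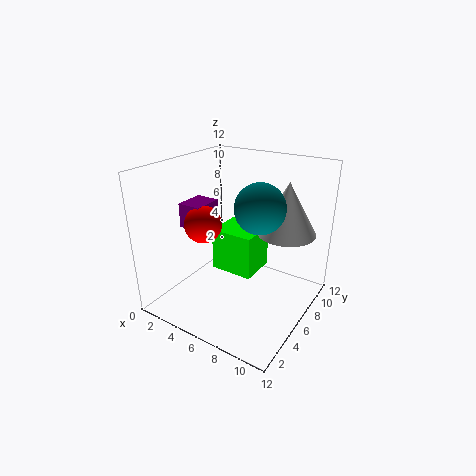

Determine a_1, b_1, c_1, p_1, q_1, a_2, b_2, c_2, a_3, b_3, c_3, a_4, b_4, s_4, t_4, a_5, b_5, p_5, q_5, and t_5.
a_1 = 2; b_1 = 3.5; c_1 = 7; p_1 = 2; q_1 = 2.5; a_2 = 8; b_2 = 6; c_2 = 9; a_3 = 4; b_3 = 4; c_3 = 7.5; a_4 = 9; b_4 = 9; s_4 = 2.5; t_4 = 4.5; a_5 = 2.5; b_5 = 7; p_5 = 4; q_5 = 3.5; t_5 = 4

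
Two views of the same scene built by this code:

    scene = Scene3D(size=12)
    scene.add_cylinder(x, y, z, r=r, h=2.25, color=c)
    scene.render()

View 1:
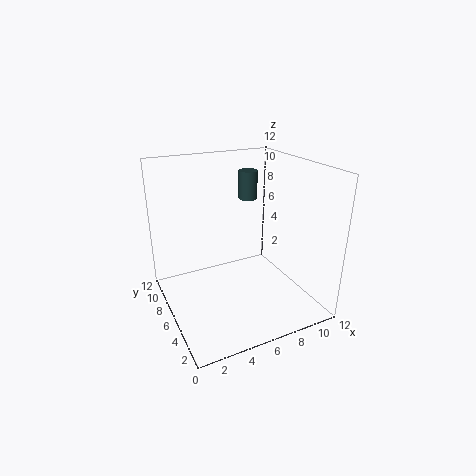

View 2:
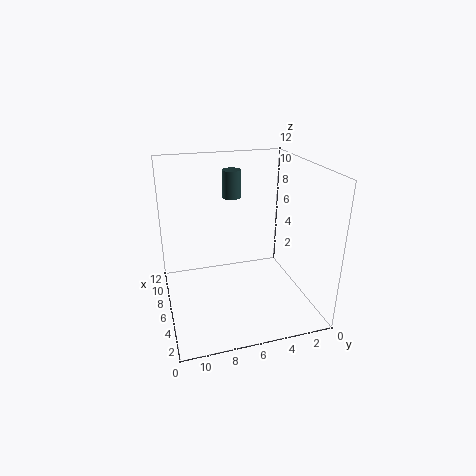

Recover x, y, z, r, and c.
x = 7, y = 6.25, z = 9.25, r = 0.75, c = 'darkslategray'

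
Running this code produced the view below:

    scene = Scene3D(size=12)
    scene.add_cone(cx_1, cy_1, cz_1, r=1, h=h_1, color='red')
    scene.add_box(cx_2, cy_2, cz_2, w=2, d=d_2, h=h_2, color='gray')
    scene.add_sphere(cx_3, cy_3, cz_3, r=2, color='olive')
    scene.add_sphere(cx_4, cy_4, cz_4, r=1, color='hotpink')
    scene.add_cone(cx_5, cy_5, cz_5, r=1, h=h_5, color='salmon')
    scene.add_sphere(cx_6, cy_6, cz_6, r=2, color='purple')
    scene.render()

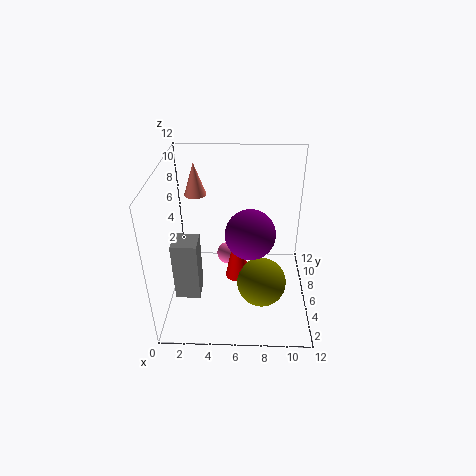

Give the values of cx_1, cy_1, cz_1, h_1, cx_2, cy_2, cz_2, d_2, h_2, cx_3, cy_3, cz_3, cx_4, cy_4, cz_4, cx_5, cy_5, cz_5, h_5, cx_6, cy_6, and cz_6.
cx_1 = 6, cy_1 = 5, cz_1 = 3, h_1 = 5, cx_2 = 1, cy_2 = 3, cz_2 = 2, d_2 = 2, h_2 = 5, cx_3 = 8, cy_3 = 4, cz_3 = 3, cx_4 = 5, cy_4 = 8, cz_4 = 3, cx_5 = 2, cy_5 = 10, cz_5 = 8, h_5 = 3, cx_6 = 7, cy_6 = 5, cz_6 = 7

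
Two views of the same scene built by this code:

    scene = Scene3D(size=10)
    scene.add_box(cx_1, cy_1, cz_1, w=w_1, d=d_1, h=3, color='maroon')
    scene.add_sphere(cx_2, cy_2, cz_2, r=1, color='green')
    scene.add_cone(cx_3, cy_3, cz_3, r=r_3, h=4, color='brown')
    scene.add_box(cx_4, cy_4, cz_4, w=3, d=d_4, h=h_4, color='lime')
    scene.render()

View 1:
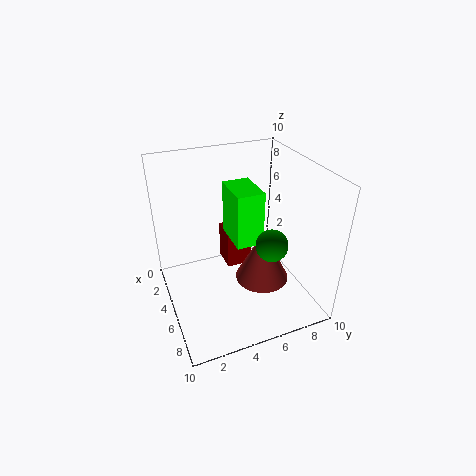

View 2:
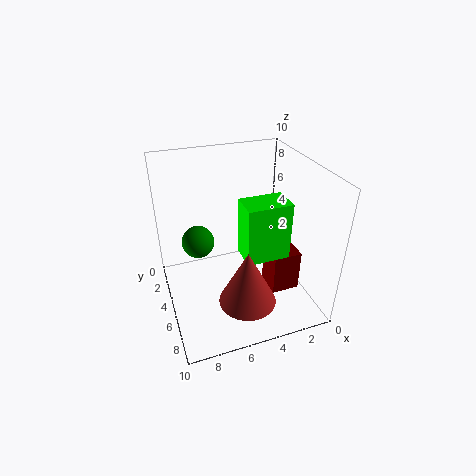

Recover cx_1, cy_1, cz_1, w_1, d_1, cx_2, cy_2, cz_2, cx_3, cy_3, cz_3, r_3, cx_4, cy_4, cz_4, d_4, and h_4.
cx_1 = 1
cy_1 = 5
cz_1 = 1
w_1 = 2
d_1 = 2
cx_2 = 8
cy_2 = 6
cz_2 = 6
cx_3 = 5
cy_3 = 7
cz_3 = 1
r_3 = 2
cx_4 = 2
cy_4 = 5
cz_4 = 4
d_4 = 2
h_4 = 4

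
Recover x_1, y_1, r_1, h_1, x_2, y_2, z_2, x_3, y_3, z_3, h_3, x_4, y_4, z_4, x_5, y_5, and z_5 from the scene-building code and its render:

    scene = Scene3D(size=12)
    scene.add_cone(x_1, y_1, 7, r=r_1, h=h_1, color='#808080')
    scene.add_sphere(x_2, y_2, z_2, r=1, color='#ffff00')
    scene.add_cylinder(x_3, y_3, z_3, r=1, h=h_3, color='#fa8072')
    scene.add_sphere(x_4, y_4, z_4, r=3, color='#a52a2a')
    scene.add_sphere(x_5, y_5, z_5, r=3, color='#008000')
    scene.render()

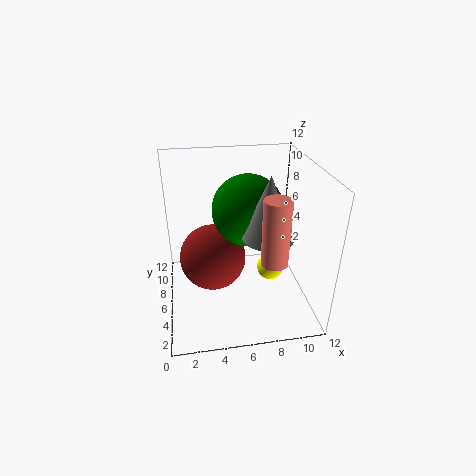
x_1 = 8
y_1 = 4
r_1 = 2
h_1 = 5
x_2 = 8
y_2 = 3
z_2 = 5
x_3 = 8
y_3 = 2
z_3 = 6
h_3 = 5
x_4 = 4
y_4 = 8
z_4 = 3
x_5 = 7
y_5 = 7
z_5 = 8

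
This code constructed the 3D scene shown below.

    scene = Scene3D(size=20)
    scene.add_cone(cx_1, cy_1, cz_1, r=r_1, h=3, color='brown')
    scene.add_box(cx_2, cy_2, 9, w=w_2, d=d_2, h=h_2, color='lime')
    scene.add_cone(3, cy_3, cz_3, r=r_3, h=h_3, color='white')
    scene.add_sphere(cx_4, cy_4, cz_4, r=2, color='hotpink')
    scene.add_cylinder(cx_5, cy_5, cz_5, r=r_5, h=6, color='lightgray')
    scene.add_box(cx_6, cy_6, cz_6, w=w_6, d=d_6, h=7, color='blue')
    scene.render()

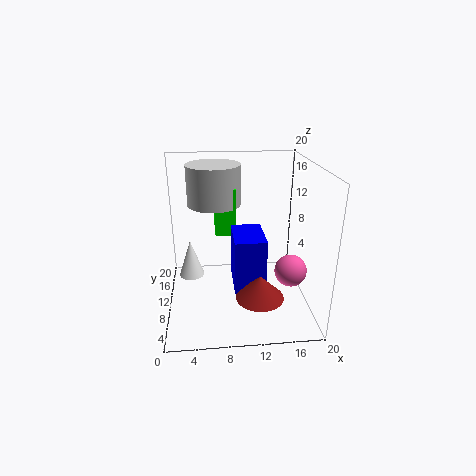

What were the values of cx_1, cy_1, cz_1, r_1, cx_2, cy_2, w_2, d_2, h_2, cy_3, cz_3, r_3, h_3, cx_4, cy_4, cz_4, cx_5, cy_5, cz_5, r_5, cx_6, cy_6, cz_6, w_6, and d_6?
cx_1 = 12; cy_1 = 3; cz_1 = 5; r_1 = 3; cx_2 = 7; cy_2 = 13; w_2 = 3; d_2 = 5; h_2 = 7; cy_3 = 16; cz_3 = 1; r_3 = 2; h_3 = 6; cx_4 = 16; cy_4 = 4; cz_4 = 8; cx_5 = 7; cy_5 = 16; cz_5 = 13; r_5 = 4; cx_6 = 9; cy_6 = 4; cz_6 = 5; w_6 = 4; d_6 = 6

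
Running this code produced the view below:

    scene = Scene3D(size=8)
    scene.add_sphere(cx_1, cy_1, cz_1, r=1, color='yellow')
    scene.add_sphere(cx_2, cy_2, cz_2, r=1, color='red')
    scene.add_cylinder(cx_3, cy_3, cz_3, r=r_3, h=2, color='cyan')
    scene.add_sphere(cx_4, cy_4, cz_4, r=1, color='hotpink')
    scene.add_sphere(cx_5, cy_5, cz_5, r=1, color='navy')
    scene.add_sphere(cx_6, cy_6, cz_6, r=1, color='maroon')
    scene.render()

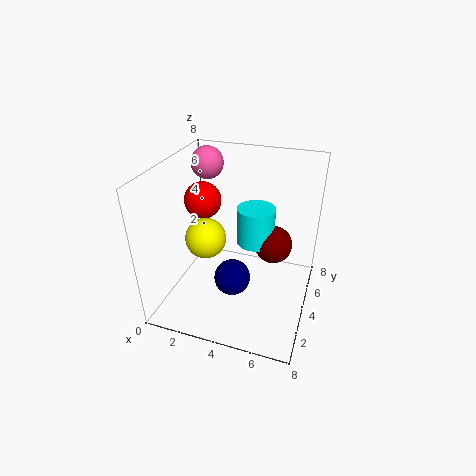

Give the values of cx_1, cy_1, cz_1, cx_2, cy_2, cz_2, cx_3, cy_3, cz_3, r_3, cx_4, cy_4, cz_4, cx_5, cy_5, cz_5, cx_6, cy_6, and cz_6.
cx_1 = 3
cy_1 = 2
cz_1 = 5
cx_2 = 2
cy_2 = 4
cz_2 = 6
cx_3 = 5
cy_3 = 4
cz_3 = 4
r_3 = 1
cx_4 = 1
cy_4 = 7
cz_4 = 7
cx_5 = 4
cy_5 = 3
cz_5 = 2
cx_6 = 6
cy_6 = 4
cz_6 = 4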